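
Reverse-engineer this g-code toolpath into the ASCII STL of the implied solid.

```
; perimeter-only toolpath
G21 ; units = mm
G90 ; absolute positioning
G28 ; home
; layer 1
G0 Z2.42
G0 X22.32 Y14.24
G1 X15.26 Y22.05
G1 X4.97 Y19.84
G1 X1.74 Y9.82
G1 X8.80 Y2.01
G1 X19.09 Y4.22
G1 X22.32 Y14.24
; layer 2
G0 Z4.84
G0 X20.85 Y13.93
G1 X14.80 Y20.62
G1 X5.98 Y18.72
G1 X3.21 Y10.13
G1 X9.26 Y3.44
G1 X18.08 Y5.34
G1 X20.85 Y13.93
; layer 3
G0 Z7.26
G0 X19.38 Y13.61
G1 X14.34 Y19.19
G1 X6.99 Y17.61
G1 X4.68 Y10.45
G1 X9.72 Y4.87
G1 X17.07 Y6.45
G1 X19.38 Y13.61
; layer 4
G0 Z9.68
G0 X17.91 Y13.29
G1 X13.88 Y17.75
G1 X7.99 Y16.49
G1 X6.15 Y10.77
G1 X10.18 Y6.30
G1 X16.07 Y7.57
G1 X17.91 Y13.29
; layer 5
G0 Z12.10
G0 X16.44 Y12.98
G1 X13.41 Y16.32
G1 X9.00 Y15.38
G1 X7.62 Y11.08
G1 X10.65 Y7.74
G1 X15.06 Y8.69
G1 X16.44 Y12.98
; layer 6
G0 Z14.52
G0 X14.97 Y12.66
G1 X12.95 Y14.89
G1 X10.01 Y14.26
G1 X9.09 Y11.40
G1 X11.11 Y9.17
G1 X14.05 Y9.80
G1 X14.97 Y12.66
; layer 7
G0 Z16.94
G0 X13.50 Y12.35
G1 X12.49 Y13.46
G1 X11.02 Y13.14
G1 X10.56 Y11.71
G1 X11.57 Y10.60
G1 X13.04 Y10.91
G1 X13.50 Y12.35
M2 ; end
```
solid part
  facet normal 0.0000 0.0000 -1.0000
    outer loop
      vertex 3.96 20.95 0.00
      vertex 15.72 23.48 0.00
      vertex 23.79 14.56 0.00
    endloop
  endfacet
  facet normal 0.0000 0.0000 -1.0000
    outer loop
      vertex 0.27 9.50 0.00
      vertex 3.96 20.95 0.00
      vertex 23.79 14.56 0.00
    endloop
  endfacet
  facet normal 0.0000 0.0000 -1.0000
    outer loop
      vertex 8.34 0.58 0.00
      vertex 0.27 9.50 0.00
      vertex 23.79 14.56 0.00
    endloop
  endfacet
  facet normal 0.0000 0.0000 -1.0000
    outer loop
      vertex 20.10 3.11 0.00
      vertex 8.34 0.58 0.00
      vertex 23.79 14.56 0.00
    endloop
  endfacet
  facet normal 0.6530 0.5908 0.4739
    outer loop
      vertex 23.79 14.56 0.00
      vertex 15.72 23.48 0.00
      vertex 12.03 12.03 19.36
    endloop
  endfacet
  facet normal -0.1852 0.8609 0.4739
    outer loop
      vertex 15.72 23.48 0.00
      vertex 3.96 20.95 0.00
      vertex 12.03 12.03 19.36
    endloop
  endfacet
  facet normal -0.8382 0.2701 0.4738
    outer loop
      vertex 3.96 20.95 0.00
      vertex 0.27 9.50 0.00
      vertex 12.03 12.03 19.36
    endloop
  endfacet
  facet normal -0.6530 -0.5908 0.4739
    outer loop
      vertex 0.27 9.50 0.00
      vertex 8.34 0.58 0.00
      vertex 12.03 12.03 19.36
    endloop
  endfacet
  facet normal 0.1852 -0.8609 0.4739
    outer loop
      vertex 8.34 0.58 0.00
      vertex 20.10 3.11 0.00
      vertex 12.03 12.03 19.36
    endloop
  endfacet
  facet normal 0.8382 -0.2701 0.4738
    outer loop
      vertex 20.10 3.11 0.00
      vertex 23.79 14.56 0.00
      vertex 12.03 12.03 19.36
    endloop
  endfacet
endsolid part

The G0 Z moves step by Δz≈2.42 mm. The G1 loops shrink linearly with z, so the solid tapers from its base footprint up to z≈19.4. Closing with a flat bottom cap and the tapered top and triangulating gives 10 facets — a regular 6-sided pyramid, base circumscribed radius ≈ 12 mm, apex at z ≈ 19.4 mm.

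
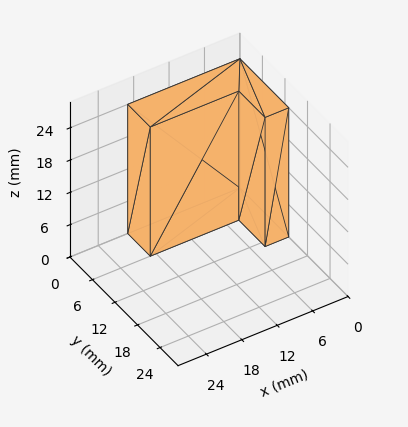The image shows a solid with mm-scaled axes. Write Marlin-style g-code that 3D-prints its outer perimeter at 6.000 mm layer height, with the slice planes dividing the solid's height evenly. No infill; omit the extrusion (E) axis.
Reading the render: the shape is an L-shaped prism: outer 19 × 13 mm, arm thicknesses ≈ 6 mm (horizontal) and 4 mm (vertical), extruded 24 mm in z (dimensions read to the nearest mm from the axis ticks). For the g-code, the solid's height is divided into equal slices at the stated Δz and each level perimeter traced with G1 moves after a G0 lift.

; perimeter-only toolpath
G21 ; units = mm
G90 ; absolute positioning
G28 ; home
; layer 1
G0 Z6.000
G0 X0.000 Y0.000
G1 X19.000 Y0.000
G1 X19.000 Y6.000
G1 X4.000 Y6.000
G1 X4.000 Y13.000
G1 X0.000 Y13.000
G1 X0.000 Y0.000
; layer 2
G0 Z12.000
G0 X0.000 Y0.000
G1 X19.000 Y0.000
G1 X19.000 Y6.000
G1 X4.000 Y6.000
G1 X4.000 Y13.000
G1 X0.000 Y13.000
G1 X0.000 Y0.000
; layer 3
G0 Z18.000
G0 X0.000 Y0.000
G1 X19.000 Y0.000
G1 X19.000 Y6.000
G1 X4.000 Y6.000
G1 X4.000 Y13.000
G1 X0.000 Y13.000
G1 X0.000 Y0.000
; layer 4
G0 Z24.000
G0 X0.000 Y0.000
G1 X19.000 Y0.000
G1 X19.000 Y6.000
G1 X4.000 Y6.000
G1 X4.000 Y13.000
G1 X0.000 Y13.000
G1 X0.000 Y0.000
M2 ; end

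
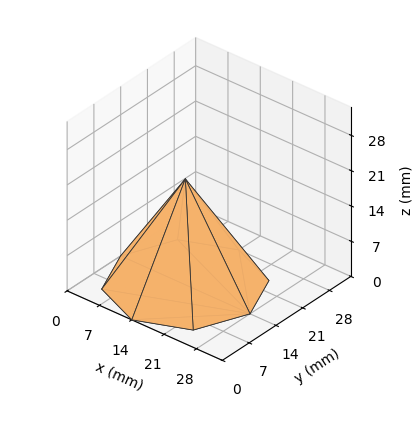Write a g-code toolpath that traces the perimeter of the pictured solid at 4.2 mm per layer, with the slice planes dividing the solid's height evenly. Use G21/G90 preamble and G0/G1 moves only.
Reading the render: the shape is a regular 8-sided pyramid, base circumscribed radius ≈ 14 mm, apex at z ≈ 21 mm (dimensions read to the nearest mm from the axis ticks). For the g-code, the solid's height is divided into equal slices at the stated Δz and each level perimeter traced with G1 moves after a G0 lift.

; perimeter-only toolpath
G21 ; units = mm
G90 ; absolute positioning
G28 ; home
; layer 1
G0 Z4.2
G0 X25.2 Y14.0
G1 X21.9 Y21.9
G1 X14.0 Y25.2
G1 X6.1 Y21.9
G1 X2.8 Y14.0
G1 X6.1 Y6.1
G1 X14.0 Y2.8
G1 X21.9 Y6.1
G1 X25.2 Y14.0
; layer 2
G0 Z8.4
G0 X22.4 Y14.0
G1 X19.9 Y19.9
G1 X14.0 Y22.4
G1 X8.1 Y19.9
G1 X5.6 Y14.0
G1 X8.1 Y8.1
G1 X14.0 Y5.6
G1 X19.9 Y8.1
G1 X22.4 Y14.0
; layer 3
G0 Z12.6
G0 X19.6 Y14.0
G1 X18.0 Y18.0
G1 X14.0 Y19.6
G1 X10.0 Y18.0
G1 X8.4 Y14.0
G1 X10.0 Y10.0
G1 X14.0 Y8.4
G1 X18.0 Y10.0
G1 X19.6 Y14.0
; layer 4
G0 Z16.8
G0 X16.8 Y14.0
G1 X16.0 Y16.0
G1 X14.0 Y16.8
G1 X12.0 Y16.0
G1 X11.2 Y14.0
G1 X12.0 Y12.0
G1 X14.0 Y11.2
G1 X16.0 Y12.0
G1 X16.8 Y14.0
M2 ; end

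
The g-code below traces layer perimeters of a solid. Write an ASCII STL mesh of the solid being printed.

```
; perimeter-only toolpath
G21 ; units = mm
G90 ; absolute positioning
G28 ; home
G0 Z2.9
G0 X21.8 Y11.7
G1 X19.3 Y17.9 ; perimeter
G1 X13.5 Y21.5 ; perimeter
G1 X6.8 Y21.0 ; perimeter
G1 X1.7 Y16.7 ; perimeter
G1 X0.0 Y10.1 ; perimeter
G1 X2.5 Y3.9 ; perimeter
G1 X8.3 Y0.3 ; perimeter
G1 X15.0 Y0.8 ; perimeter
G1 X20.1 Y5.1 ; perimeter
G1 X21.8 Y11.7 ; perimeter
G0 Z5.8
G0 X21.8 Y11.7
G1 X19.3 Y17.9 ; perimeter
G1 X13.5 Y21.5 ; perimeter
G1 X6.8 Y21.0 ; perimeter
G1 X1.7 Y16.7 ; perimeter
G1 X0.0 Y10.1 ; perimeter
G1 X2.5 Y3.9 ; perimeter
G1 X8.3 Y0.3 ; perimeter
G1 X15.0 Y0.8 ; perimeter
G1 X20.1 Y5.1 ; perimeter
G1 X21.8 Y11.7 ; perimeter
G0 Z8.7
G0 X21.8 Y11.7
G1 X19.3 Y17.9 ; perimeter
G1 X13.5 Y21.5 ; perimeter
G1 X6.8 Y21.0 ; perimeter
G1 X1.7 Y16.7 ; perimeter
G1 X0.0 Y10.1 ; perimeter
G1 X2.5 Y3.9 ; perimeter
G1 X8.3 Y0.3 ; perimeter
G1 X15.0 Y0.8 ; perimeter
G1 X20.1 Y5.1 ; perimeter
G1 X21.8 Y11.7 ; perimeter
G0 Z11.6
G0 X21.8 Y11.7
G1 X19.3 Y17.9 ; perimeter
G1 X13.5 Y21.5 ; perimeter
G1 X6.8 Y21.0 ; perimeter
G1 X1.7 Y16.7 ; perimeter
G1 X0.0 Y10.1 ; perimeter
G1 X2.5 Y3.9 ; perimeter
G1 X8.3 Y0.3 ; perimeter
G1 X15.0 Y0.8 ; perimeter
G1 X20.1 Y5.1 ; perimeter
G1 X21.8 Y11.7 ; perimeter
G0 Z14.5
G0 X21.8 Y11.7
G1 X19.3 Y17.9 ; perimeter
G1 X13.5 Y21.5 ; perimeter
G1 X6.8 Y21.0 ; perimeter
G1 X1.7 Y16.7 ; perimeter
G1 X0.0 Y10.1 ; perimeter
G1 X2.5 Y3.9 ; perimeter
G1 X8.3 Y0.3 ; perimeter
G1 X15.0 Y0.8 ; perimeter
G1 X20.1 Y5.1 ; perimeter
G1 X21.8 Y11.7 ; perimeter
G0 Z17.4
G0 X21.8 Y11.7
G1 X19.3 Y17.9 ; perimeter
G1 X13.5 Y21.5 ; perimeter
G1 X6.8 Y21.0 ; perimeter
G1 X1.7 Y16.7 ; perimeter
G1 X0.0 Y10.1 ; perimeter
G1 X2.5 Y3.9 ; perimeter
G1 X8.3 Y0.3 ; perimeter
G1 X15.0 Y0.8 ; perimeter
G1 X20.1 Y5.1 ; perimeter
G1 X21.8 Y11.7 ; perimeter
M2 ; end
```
solid part
  facet normal 0.0000 0.0000 -1.0000
    outer loop
      vertex 13.5 21.5 0.0
      vertex 19.3 17.9 0.0
      vertex 21.8 11.7 0.0
    endloop
  endfacet
  facet normal 0.0000 0.0000 -1.0000
    outer loop
      vertex 6.8 21.0 0.0
      vertex 13.5 21.5 0.0
      vertex 21.8 11.7 0.0
    endloop
  endfacet
  facet normal 0.0000 0.0000 -1.0000
    outer loop
      vertex 1.7 16.7 0.0
      vertex 6.8 21.0 0.0
      vertex 21.8 11.7 0.0
    endloop
  endfacet
  facet normal 0.0000 0.0000 -1.0000
    outer loop
      vertex 0.0 10.1 0.0
      vertex 1.7 16.7 0.0
      vertex 21.8 11.7 0.0
    endloop
  endfacet
  facet normal 0.0000 0.0000 -1.0000
    outer loop
      vertex 2.5 3.9 0.0
      vertex 0.0 10.1 0.0
      vertex 21.8 11.7 0.0
    endloop
  endfacet
  facet normal 0.0000 0.0000 -1.0000
    outer loop
      vertex 8.3 0.3 0.0
      vertex 2.5 3.9 0.0
      vertex 21.8 11.7 0.0
    endloop
  endfacet
  facet normal 0.0000 0.0000 -1.0000
    outer loop
      vertex 15.0 0.8 0.0
      vertex 8.3 0.3 0.0
      vertex 21.8 11.7 0.0
    endloop
  endfacet
  facet normal 0.0000 0.0000 -1.0000
    outer loop
      vertex 20.1 5.1 0.0
      vertex 15.0 0.8 0.0
      vertex 21.8 11.7 0.0
    endloop
  endfacet
  facet normal 0.0000 0.0000 1.0000
    outer loop
      vertex 21.8 11.7 17.4
      vertex 19.3 17.9 17.4
      vertex 13.5 21.5 17.4
    endloop
  endfacet
  facet normal 0.0000 0.0000 1.0000
    outer loop
      vertex 21.8 11.7 17.4
      vertex 13.5 21.5 17.4
      vertex 6.8 21.0 17.4
    endloop
  endfacet
  facet normal 0.0000 0.0000 1.0000
    outer loop
      vertex 21.8 11.7 17.4
      vertex 6.8 21.0 17.4
      vertex 1.7 16.7 17.4
    endloop
  endfacet
  facet normal 0.0000 0.0000 1.0000
    outer loop
      vertex 21.8 11.7 17.4
      vertex 1.7 16.7 17.4
      vertex 0.0 10.1 17.4
    endloop
  endfacet
  facet normal 0.0000 0.0000 1.0000
    outer loop
      vertex 21.8 11.7 17.4
      vertex 0.0 10.1 17.4
      vertex 2.5 3.9 17.4
    endloop
  endfacet
  facet normal 0.0000 0.0000 1.0000
    outer loop
      vertex 21.8 11.7 17.4
      vertex 2.5 3.9 17.4
      vertex 8.3 0.3 17.4
    endloop
  endfacet
  facet normal 0.0000 0.0000 1.0000
    outer loop
      vertex 21.8 11.7 17.4
      vertex 8.3 0.3 17.4
      vertex 15.0 0.8 17.4
    endloop
  endfacet
  facet normal 0.0000 0.0000 1.0000
    outer loop
      vertex 21.8 11.7 17.4
      vertex 15.0 0.8 17.4
      vertex 20.1 5.1 17.4
    endloop
  endfacet
  facet normal 0.9274 0.3740 0.0000
    outer loop
      vertex 21.8 11.7 0.0
      vertex 19.3 17.9 0.0
      vertex 19.3 17.9 17.4
    endloop
  endfacet
  facet normal 0.9274 0.3740 0.0000
    outer loop
      vertex 21.8 11.7 0.0
      vertex 19.3 17.9 17.4
      vertex 21.8 11.7 17.4
    endloop
  endfacet
  facet normal 0.5274 0.8496 0.0000
    outer loop
      vertex 19.3 17.9 0.0
      vertex 13.5 21.5 0.0
      vertex 13.5 21.5 17.4
    endloop
  endfacet
  facet normal 0.5274 0.8496 0.0000
    outer loop
      vertex 19.3 17.9 0.0
      vertex 13.5 21.5 17.4
      vertex 19.3 17.9 17.4
    endloop
  endfacet
  facet normal -0.0744 0.9972 0.0000
    outer loop
      vertex 13.5 21.5 0.0
      vertex 6.8 21.0 0.0
      vertex 6.8 21.0 17.4
    endloop
  endfacet
  facet normal -0.0744 0.9972 0.0000
    outer loop
      vertex 13.5 21.5 0.0
      vertex 6.8 21.0 17.4
      vertex 13.5 21.5 17.4
    endloop
  endfacet
  facet normal -0.6446 0.7645 0.0000
    outer loop
      vertex 6.8 21.0 0.0
      vertex 1.7 16.7 0.0
      vertex 1.7 16.7 17.4
    endloop
  endfacet
  facet normal -0.6446 0.7645 0.0000
    outer loop
      vertex 6.8 21.0 0.0
      vertex 1.7 16.7 17.4
      vertex 6.8 21.0 17.4
    endloop
  endfacet
  facet normal -0.9684 0.2494 0.0000
    outer loop
      vertex 1.7 16.7 0.0
      vertex 0.0 10.1 0.0
      vertex 0.0 10.1 17.4
    endloop
  endfacet
  facet normal -0.9684 0.2494 0.0000
    outer loop
      vertex 1.7 16.7 0.0
      vertex 0.0 10.1 17.4
      vertex 1.7 16.7 17.4
    endloop
  endfacet
  facet normal -0.9274 -0.3740 0.0000
    outer loop
      vertex 0.0 10.1 0.0
      vertex 2.5 3.9 0.0
      vertex 2.5 3.9 17.4
    endloop
  endfacet
  facet normal -0.9274 -0.3740 0.0000
    outer loop
      vertex 0.0 10.1 0.0
      vertex 2.5 3.9 17.4
      vertex 0.0 10.1 17.4
    endloop
  endfacet
  facet normal -0.5274 -0.8496 0.0000
    outer loop
      vertex 2.5 3.9 0.0
      vertex 8.3 0.3 0.0
      vertex 8.3 0.3 17.4
    endloop
  endfacet
  facet normal -0.5274 -0.8496 0.0000
    outer loop
      vertex 2.5 3.9 0.0
      vertex 8.3 0.3 17.4
      vertex 2.5 3.9 17.4
    endloop
  endfacet
  facet normal 0.0744 -0.9972 0.0000
    outer loop
      vertex 8.3 0.3 0.0
      vertex 15.0 0.8 0.0
      vertex 15.0 0.8 17.4
    endloop
  endfacet
  facet normal 0.0744 -0.9972 0.0000
    outer loop
      vertex 8.3 0.3 0.0
      vertex 15.0 0.8 17.4
      vertex 8.3 0.3 17.4
    endloop
  endfacet
  facet normal 0.6446 -0.7645 0.0000
    outer loop
      vertex 15.0 0.8 0.0
      vertex 20.1 5.1 0.0
      vertex 20.1 5.1 17.4
    endloop
  endfacet
  facet normal 0.6446 -0.7645 0.0000
    outer loop
      vertex 15.0 0.8 0.0
      vertex 20.1 5.1 17.4
      vertex 15.0 0.8 17.4
    endloop
  endfacet
  facet normal 0.9684 -0.2494 0.0000
    outer loop
      vertex 20.1 5.1 0.0
      vertex 21.8 11.7 0.0
      vertex 21.8 11.7 17.4
    endloop
  endfacet
  facet normal 0.9684 -0.2494 0.0000
    outer loop
      vertex 20.1 5.1 0.0
      vertex 21.8 11.7 17.4
      vertex 20.1 5.1 17.4
    endloop
  endfacet
endsolid part

The G0 Z moves step by Δz≈2.9 mm. Every layer's G1 loop is the same polygon, so the solid is a straight extrusion of it from z=0 to z≈17.4. Closing with flat bottom and top caps and triangulating gives 36 facets — a regular 10-sided prism (a cylinder approximated with 10 flat sides), circumscribed radius ≈ 10.9 mm, height ≈ 17.4 mm.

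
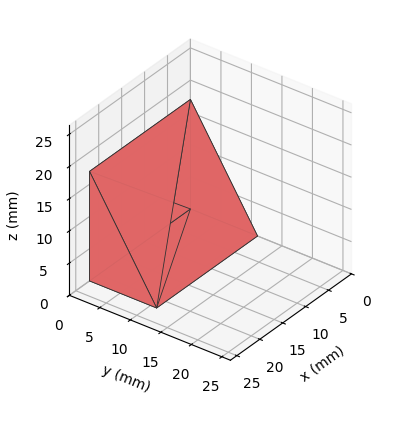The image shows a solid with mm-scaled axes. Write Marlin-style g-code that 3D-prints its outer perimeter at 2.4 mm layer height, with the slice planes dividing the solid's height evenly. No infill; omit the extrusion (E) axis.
Reading the render: the shape is a wedge (ramp): 22 × 11 mm base, rising to 17 mm along the y=0 edge and sloping linearly to z=0 at y=11 (dimensions read to the nearest mm from the axis ticks). For the g-code, the solid's height is divided into equal slices at the stated Δz and each level perimeter traced with G1 moves after a G0 lift.

; perimeter-only toolpath
G21 ; units = mm
G90 ; absolute positioning
G28 ; home
; layer 1
G0 Z2.4
G0 X0.0 Y0.0
G1 X22.0 Y0.0
G1 X22.0 Y9.4
G1 X0.0 Y9.4
G1 X0.0 Y0.0
; layer 2
G0 Z4.9
G0 X0.0 Y0.0
G1 X22.0 Y0.0
G1 X22.0 Y7.9
G1 X0.0 Y7.9
G1 X0.0 Y0.0
; layer 3
G0 Z7.3
G0 X0.0 Y0.0
G1 X22.0 Y0.0
G1 X22.0 Y6.3
G1 X0.0 Y6.3
G1 X0.0 Y0.0
; layer 4
G0 Z9.7
G0 X0.0 Y0.0
G1 X22.0 Y0.0
G1 X22.0 Y4.7
G1 X0.0 Y4.7
G1 X0.0 Y0.0
; layer 5
G0 Z12.1
G0 X0.0 Y0.0
G1 X22.0 Y0.0
G1 X22.0 Y3.1
G1 X0.0 Y3.1
G1 X0.0 Y0.0
; layer 6
G0 Z14.6
G0 X0.0 Y0.0
G1 X22.0 Y0.0
G1 X22.0 Y1.6
G1 X0.0 Y1.6
G1 X0.0 Y0.0
M2 ; end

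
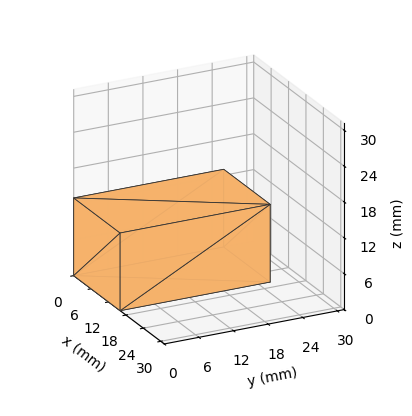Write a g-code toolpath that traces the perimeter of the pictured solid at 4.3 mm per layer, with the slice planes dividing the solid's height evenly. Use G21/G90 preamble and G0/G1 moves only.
Reading the render: the shape is a rectangular box, roughly 16 × 26 mm footprint and 13 mm tall (dimensions read to the nearest mm from the axis ticks). For the g-code, the solid's height is divided into equal slices at the stated Δz and each level perimeter traced with G1 moves after a G0 lift.

; perimeter-only toolpath
G21 ; units = mm
G90 ; absolute positioning
G28 ; home
; layer 1
G0 Z4.3
G0 X0.0 Y0.0
G1 X16.0 Y0.0
G1 X16.0 Y26.0
G1 X0.0 Y26.0
G1 X0.0 Y0.0
; layer 2
G0 Z8.7
G0 X0.0 Y0.0
G1 X16.0 Y0.0
G1 X16.0 Y26.0
G1 X0.0 Y26.0
G1 X0.0 Y0.0
; layer 3
G0 Z13.0
G0 X0.0 Y0.0
G1 X16.0 Y0.0
G1 X16.0 Y26.0
G1 X0.0 Y26.0
G1 X0.0 Y0.0
M2 ; end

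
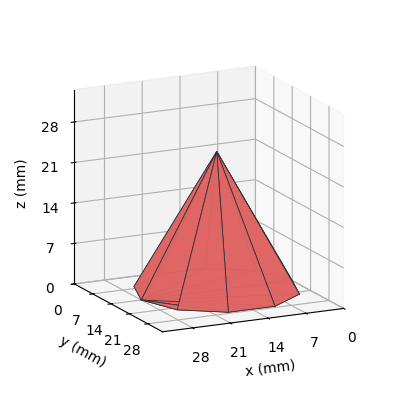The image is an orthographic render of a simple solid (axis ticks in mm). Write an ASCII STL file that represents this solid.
Reading the render: the shape is a regular 10-sided pyramid, base circumscribed radius ≈ 14 mm, apex at z ≈ 24 mm (dimensions read to the nearest mm from the axis ticks). For the STL, each face is triangulated and given an outward normal.

solid part
  facet normal 0.0000 0.0000 -1.0000
    outer loop
      vertex 18.33 27.31 0.00
      vertex 25.33 22.23 0.00
      vertex 28.00 14.00 0.00
    endloop
  endfacet
  facet normal 0.0000 0.0000 -1.0000
    outer loop
      vertex 9.67 27.31 0.00
      vertex 18.33 27.31 0.00
      vertex 28.00 14.00 0.00
    endloop
  endfacet
  facet normal 0.0000 0.0000 -1.0000
    outer loop
      vertex 2.67 22.23 0.00
      vertex 9.67 27.31 0.00
      vertex 28.00 14.00 0.00
    endloop
  endfacet
  facet normal 0.0000 0.0000 -1.0000
    outer loop
      vertex 0.00 14.00 0.00
      vertex 2.67 22.23 0.00
      vertex 28.00 14.00 0.00
    endloop
  endfacet
  facet normal 0.0000 0.0000 -1.0000
    outer loop
      vertex 2.67 5.77 0.00
      vertex 0.00 14.00 0.00
      vertex 28.00 14.00 0.00
    endloop
  endfacet
  facet normal 0.0000 0.0000 -1.0000
    outer loop
      vertex 9.67 0.69 0.00
      vertex 2.67 5.77 0.00
      vertex 28.00 14.00 0.00
    endloop
  endfacet
  facet normal 0.0000 0.0000 -1.0000
    outer loop
      vertex 18.33 0.69 0.00
      vertex 9.67 0.69 0.00
      vertex 28.00 14.00 0.00
    endloop
  endfacet
  facet normal 0.0000 0.0000 -1.0000
    outer loop
      vertex 25.33 5.77 0.00
      vertex 18.33 0.69 0.00
      vertex 28.00 14.00 0.00
    endloop
  endfacet
  facet normal 0.8317 0.2698 0.4852
    outer loop
      vertex 28.00 14.00 0.00
      vertex 25.33 22.23 0.00
      vertex 14.00 14.00 24.00
    endloop
  endfacet
  facet normal 0.5136 0.7077 0.4851
    outer loop
      vertex 25.33 22.23 0.00
      vertex 18.33 27.31 0.00
      vertex 14.00 14.00 24.00
    endloop
  endfacet
  facet normal 0.0000 0.8745 0.4850
    outer loop
      vertex 18.33 27.31 0.00
      vertex 9.67 27.31 0.00
      vertex 14.00 14.00 24.00
    endloop
  endfacet
  facet normal -0.5136 0.7077 0.4851
    outer loop
      vertex 9.67 27.31 0.00
      vertex 2.67 22.23 0.00
      vertex 14.00 14.00 24.00
    endloop
  endfacet
  facet normal -0.8317 0.2698 0.4852
    outer loop
      vertex 2.67 22.23 0.00
      vertex 0.00 14.00 0.00
      vertex 14.00 14.00 24.00
    endloop
  endfacet
  facet normal -0.8317 -0.2698 0.4852
    outer loop
      vertex 0.00 14.00 0.00
      vertex 2.67 5.77 0.00
      vertex 14.00 14.00 24.00
    endloop
  endfacet
  facet normal -0.5136 -0.7077 0.4851
    outer loop
      vertex 2.67 5.77 0.00
      vertex 9.67 0.69 0.00
      vertex 14.00 14.00 24.00
    endloop
  endfacet
  facet normal 0.0000 -0.8745 0.4850
    outer loop
      vertex 9.67 0.69 0.00
      vertex 18.33 0.69 0.00
      vertex 14.00 14.00 24.00
    endloop
  endfacet
  facet normal 0.5136 -0.7077 0.4851
    outer loop
      vertex 18.33 0.69 0.00
      vertex 25.33 5.77 0.00
      vertex 14.00 14.00 24.00
    endloop
  endfacet
  facet normal 0.8317 -0.2698 0.4852
    outer loop
      vertex 25.33 5.77 0.00
      vertex 28.00 14.00 0.00
      vertex 14.00 14.00 24.00
    endloop
  endfacet
endsolid part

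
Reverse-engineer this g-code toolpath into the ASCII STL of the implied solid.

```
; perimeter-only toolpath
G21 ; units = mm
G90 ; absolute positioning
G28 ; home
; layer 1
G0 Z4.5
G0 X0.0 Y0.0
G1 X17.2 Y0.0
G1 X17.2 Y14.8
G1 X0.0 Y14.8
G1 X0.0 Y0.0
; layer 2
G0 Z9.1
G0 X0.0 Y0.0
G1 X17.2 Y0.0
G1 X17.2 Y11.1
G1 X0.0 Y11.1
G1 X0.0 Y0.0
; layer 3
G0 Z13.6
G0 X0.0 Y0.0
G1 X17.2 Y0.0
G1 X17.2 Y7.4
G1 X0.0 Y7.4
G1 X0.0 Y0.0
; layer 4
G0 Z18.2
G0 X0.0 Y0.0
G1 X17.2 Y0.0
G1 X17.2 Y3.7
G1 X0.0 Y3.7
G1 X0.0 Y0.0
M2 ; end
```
solid part
  facet normal 0.0000 0.0000 -1.0000
    outer loop
      vertex 17.2 18.5 0.0
      vertex 17.2 0.0 0.0
      vertex 0.0 0.0 0.0
    endloop
  endfacet
  facet normal 0.0000 0.0000 -1.0000
    outer loop
      vertex 0.0 18.5 0.0
      vertex 17.2 18.5 0.0
      vertex 0.0 0.0 0.0
    endloop
  endfacet
  facet normal 0.0000 -1.0000 0.0000
    outer loop
      vertex 0.0 0.0 0.0
      vertex 17.2 0.0 0.0
      vertex 17.2 0.0 22.7
    endloop
  endfacet
  facet normal 0.0000 -1.0000 0.0000
    outer loop
      vertex 0.0 0.0 0.0
      vertex 17.2 0.0 22.7
      vertex 0.0 0.0 22.7
    endloop
  endfacet
  facet normal 0.0000 0.7752 0.6317
    outer loop
      vertex 0.0 0.0 22.7
      vertex 17.2 0.0 22.7
      vertex 17.2 18.5 0.0
    endloop
  endfacet
  facet normal 0.0000 0.7752 0.6317
    outer loop
      vertex 0.0 0.0 22.7
      vertex 17.2 18.5 0.0
      vertex 0.0 18.5 0.0
    endloop
  endfacet
  facet normal -1.0000 0.0000 0.0000
    outer loop
      vertex 0.0 0.0 22.7
      vertex 0.0 18.5 0.0
      vertex 0.0 0.0 0.0
    endloop
  endfacet
  facet normal 1.0000 0.0000 0.0000
    outer loop
      vertex 17.2 0.0 0.0
      vertex 17.2 18.5 0.0
      vertex 17.2 0.0 22.7
    endloop
  endfacet
endsolid part

The G0 Z moves step by Δz≈4.5 mm. The G1 loops shrink linearly with z, so the solid tapers from its base footprint up to z≈22.7. Closing with a flat bottom cap and the tapered top and triangulating gives 8 facets — a wedge (ramp): 17.2 × 18.5 mm base, rising to 22.7 mm along the y=0 edge and sloping linearly to z=0 at y=18.5.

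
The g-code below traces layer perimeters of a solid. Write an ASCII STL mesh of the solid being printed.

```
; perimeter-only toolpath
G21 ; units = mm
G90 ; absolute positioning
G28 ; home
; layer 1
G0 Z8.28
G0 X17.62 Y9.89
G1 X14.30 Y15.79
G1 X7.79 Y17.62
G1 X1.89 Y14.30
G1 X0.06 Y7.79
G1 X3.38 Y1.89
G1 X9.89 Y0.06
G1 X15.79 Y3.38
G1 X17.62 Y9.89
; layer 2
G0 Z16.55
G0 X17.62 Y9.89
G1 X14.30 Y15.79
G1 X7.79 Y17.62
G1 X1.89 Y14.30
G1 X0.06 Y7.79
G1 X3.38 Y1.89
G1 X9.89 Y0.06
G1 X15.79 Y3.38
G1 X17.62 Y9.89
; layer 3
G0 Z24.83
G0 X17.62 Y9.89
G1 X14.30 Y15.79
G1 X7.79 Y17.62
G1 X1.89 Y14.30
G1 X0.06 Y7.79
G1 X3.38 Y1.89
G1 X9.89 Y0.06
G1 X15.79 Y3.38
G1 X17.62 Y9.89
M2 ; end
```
solid part
  facet normal 0.0000 0.0000 -1.0000
    outer loop
      vertex 7.79 17.62 0.00
      vertex 14.30 15.79 0.00
      vertex 17.62 9.89 0.00
    endloop
  endfacet
  facet normal 0.0000 0.0000 -1.0000
    outer loop
      vertex 1.89 14.30 0.00
      vertex 7.79 17.62 0.00
      vertex 17.62 9.89 0.00
    endloop
  endfacet
  facet normal 0.0000 0.0000 -1.0000
    outer loop
      vertex 0.06 7.79 0.00
      vertex 1.89 14.30 0.00
      vertex 17.62 9.89 0.00
    endloop
  endfacet
  facet normal 0.0000 0.0000 -1.0000
    outer loop
      vertex 3.38 1.89 0.00
      vertex 0.06 7.79 0.00
      vertex 17.62 9.89 0.00
    endloop
  endfacet
  facet normal 0.0000 0.0000 -1.0000
    outer loop
      vertex 9.89 0.06 0.00
      vertex 3.38 1.89 0.00
      vertex 17.62 9.89 0.00
    endloop
  endfacet
  facet normal 0.0000 0.0000 -1.0000
    outer loop
      vertex 15.79 3.38 0.00
      vertex 9.89 0.06 0.00
      vertex 17.62 9.89 0.00
    endloop
  endfacet
  facet normal 0.0000 0.0000 1.0000
    outer loop
      vertex 17.62 9.89 24.83
      vertex 14.30 15.79 24.83
      vertex 7.79 17.62 24.83
    endloop
  endfacet
  facet normal 0.0000 0.0000 1.0000
    outer loop
      vertex 17.62 9.89 24.83
      vertex 7.79 17.62 24.83
      vertex 1.89 14.30 24.83
    endloop
  endfacet
  facet normal 0.0000 0.0000 1.0000
    outer loop
      vertex 17.62 9.89 24.83
      vertex 1.89 14.30 24.83
      vertex 0.06 7.79 24.83
    endloop
  endfacet
  facet normal 0.0000 0.0000 1.0000
    outer loop
      vertex 17.62 9.89 24.83
      vertex 0.06 7.79 24.83
      vertex 3.38 1.89 24.83
    endloop
  endfacet
  facet normal 0.0000 0.0000 1.0000
    outer loop
      vertex 17.62 9.89 24.83
      vertex 3.38 1.89 24.83
      vertex 9.89 0.06 24.83
    endloop
  endfacet
  facet normal 0.0000 0.0000 1.0000
    outer loop
      vertex 17.62 9.89 24.83
      vertex 9.89 0.06 24.83
      vertex 15.79 3.38 24.83
    endloop
  endfacet
  facet normal 0.8715 0.4904 0.0000
    outer loop
      vertex 17.62 9.89 0.00
      vertex 14.30 15.79 0.00
      vertex 14.30 15.79 24.83
    endloop
  endfacet
  facet normal 0.8715 0.4904 0.0000
    outer loop
      vertex 17.62 9.89 0.00
      vertex 14.30 15.79 24.83
      vertex 17.62 9.89 24.83
    endloop
  endfacet
  facet normal 0.2706 0.9627 0.0000
    outer loop
      vertex 14.30 15.79 0.00
      vertex 7.79 17.62 0.00
      vertex 7.79 17.62 24.83
    endloop
  endfacet
  facet normal 0.2706 0.9627 0.0000
    outer loop
      vertex 14.30 15.79 0.00
      vertex 7.79 17.62 24.83
      vertex 14.30 15.79 24.83
    endloop
  endfacet
  facet normal -0.4904 0.8715 0.0000
    outer loop
      vertex 7.79 17.62 0.00
      vertex 1.89 14.30 0.00
      vertex 1.89 14.30 24.83
    endloop
  endfacet
  facet normal -0.4904 0.8715 0.0000
    outer loop
      vertex 7.79 17.62 0.00
      vertex 1.89 14.30 24.83
      vertex 7.79 17.62 24.83
    endloop
  endfacet
  facet normal -0.9627 0.2706 0.0000
    outer loop
      vertex 1.89 14.30 0.00
      vertex 0.06 7.79 0.00
      vertex 0.06 7.79 24.83
    endloop
  endfacet
  facet normal -0.9627 0.2706 0.0000
    outer loop
      vertex 1.89 14.30 0.00
      vertex 0.06 7.79 24.83
      vertex 1.89 14.30 24.83
    endloop
  endfacet
  facet normal -0.8715 -0.4904 0.0000
    outer loop
      vertex 0.06 7.79 0.00
      vertex 3.38 1.89 0.00
      vertex 3.38 1.89 24.83
    endloop
  endfacet
  facet normal -0.8715 -0.4904 0.0000
    outer loop
      vertex 0.06 7.79 0.00
      vertex 3.38 1.89 24.83
      vertex 0.06 7.79 24.83
    endloop
  endfacet
  facet normal -0.2706 -0.9627 0.0000
    outer loop
      vertex 3.38 1.89 0.00
      vertex 9.89 0.06 0.00
      vertex 9.89 0.06 24.83
    endloop
  endfacet
  facet normal -0.2706 -0.9627 0.0000
    outer loop
      vertex 3.38 1.89 0.00
      vertex 9.89 0.06 24.83
      vertex 3.38 1.89 24.83
    endloop
  endfacet
  facet normal 0.4904 -0.8715 0.0000
    outer loop
      vertex 9.89 0.06 0.00
      vertex 15.79 3.38 0.00
      vertex 15.79 3.38 24.83
    endloop
  endfacet
  facet normal 0.4904 -0.8715 0.0000
    outer loop
      vertex 9.89 0.06 0.00
      vertex 15.79 3.38 24.83
      vertex 9.89 0.06 24.83
    endloop
  endfacet
  facet normal 0.9627 -0.2706 0.0000
    outer loop
      vertex 15.79 3.38 0.00
      vertex 17.62 9.89 0.00
      vertex 17.62 9.89 24.83
    endloop
  endfacet
  facet normal 0.9627 -0.2706 0.0000
    outer loop
      vertex 15.79 3.38 0.00
      vertex 17.62 9.89 24.83
      vertex 15.79 3.38 24.83
    endloop
  endfacet
endsolid part

The G0 Z moves step by Δz≈8.28 mm. Every layer's G1 loop is the same polygon, so the solid is a straight extrusion of it from z=0 to z≈24.8. Closing with flat bottom and top caps and triangulating gives 28 facets — a regular 8-sided prism (a cylinder approximated with 8 flat sides), circumscribed radius ≈ 8.84 mm, height ≈ 24.8 mm.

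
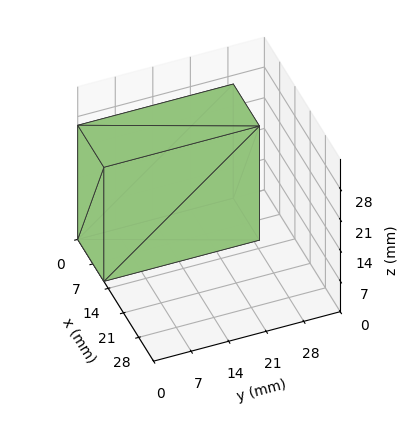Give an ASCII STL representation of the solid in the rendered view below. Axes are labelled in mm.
Reading the render: the shape is a rectangular box, roughly 12 × 29 mm footprint and 26 mm tall (dimensions read to the nearest mm from the axis ticks). For the STL, each face is triangulated and given an outward normal.

solid part
  facet normal 0.0000 0.0000 -1.0000
    outer loop
      vertex 12.000 29.000 0.000
      vertex 12.000 0.000 0.000
      vertex 0.000 0.000 0.000
    endloop
  endfacet
  facet normal 0.0000 0.0000 -1.0000
    outer loop
      vertex 0.000 29.000 0.000
      vertex 12.000 29.000 0.000
      vertex 0.000 0.000 0.000
    endloop
  endfacet
  facet normal 0.0000 0.0000 1.0000
    outer loop
      vertex 0.000 0.000 26.000
      vertex 12.000 0.000 26.000
      vertex 12.000 29.000 26.000
    endloop
  endfacet
  facet normal 0.0000 0.0000 1.0000
    outer loop
      vertex 0.000 0.000 26.000
      vertex 12.000 29.000 26.000
      vertex 0.000 29.000 26.000
    endloop
  endfacet
  facet normal 0.0000 -1.0000 0.0000
    outer loop
      vertex 0.000 0.000 0.000
      vertex 12.000 0.000 0.000
      vertex 12.000 0.000 26.000
    endloop
  endfacet
  facet normal 0.0000 -1.0000 0.0000
    outer loop
      vertex 0.000 0.000 0.000
      vertex 12.000 0.000 26.000
      vertex 0.000 0.000 26.000
    endloop
  endfacet
  facet normal 0.0000 1.0000 0.0000
    outer loop
      vertex 12.000 29.000 26.000
      vertex 12.000 29.000 0.000
      vertex 0.000 29.000 0.000
    endloop
  endfacet
  facet normal 0.0000 1.0000 0.0000
    outer loop
      vertex 0.000 29.000 26.000
      vertex 12.000 29.000 26.000
      vertex 0.000 29.000 0.000
    endloop
  endfacet
  facet normal -1.0000 0.0000 0.0000
    outer loop
      vertex 0.000 29.000 26.000
      vertex 0.000 29.000 0.000
      vertex 0.000 0.000 0.000
    endloop
  endfacet
  facet normal -1.0000 0.0000 0.0000
    outer loop
      vertex 0.000 0.000 26.000
      vertex 0.000 29.000 26.000
      vertex 0.000 0.000 0.000
    endloop
  endfacet
  facet normal 1.0000 0.0000 0.0000
    outer loop
      vertex 12.000 0.000 0.000
      vertex 12.000 29.000 0.000
      vertex 12.000 29.000 26.000
    endloop
  endfacet
  facet normal 1.0000 0.0000 0.0000
    outer loop
      vertex 12.000 0.000 0.000
      vertex 12.000 29.000 26.000
      vertex 12.000 0.000 26.000
    endloop
  endfacet
endsolid part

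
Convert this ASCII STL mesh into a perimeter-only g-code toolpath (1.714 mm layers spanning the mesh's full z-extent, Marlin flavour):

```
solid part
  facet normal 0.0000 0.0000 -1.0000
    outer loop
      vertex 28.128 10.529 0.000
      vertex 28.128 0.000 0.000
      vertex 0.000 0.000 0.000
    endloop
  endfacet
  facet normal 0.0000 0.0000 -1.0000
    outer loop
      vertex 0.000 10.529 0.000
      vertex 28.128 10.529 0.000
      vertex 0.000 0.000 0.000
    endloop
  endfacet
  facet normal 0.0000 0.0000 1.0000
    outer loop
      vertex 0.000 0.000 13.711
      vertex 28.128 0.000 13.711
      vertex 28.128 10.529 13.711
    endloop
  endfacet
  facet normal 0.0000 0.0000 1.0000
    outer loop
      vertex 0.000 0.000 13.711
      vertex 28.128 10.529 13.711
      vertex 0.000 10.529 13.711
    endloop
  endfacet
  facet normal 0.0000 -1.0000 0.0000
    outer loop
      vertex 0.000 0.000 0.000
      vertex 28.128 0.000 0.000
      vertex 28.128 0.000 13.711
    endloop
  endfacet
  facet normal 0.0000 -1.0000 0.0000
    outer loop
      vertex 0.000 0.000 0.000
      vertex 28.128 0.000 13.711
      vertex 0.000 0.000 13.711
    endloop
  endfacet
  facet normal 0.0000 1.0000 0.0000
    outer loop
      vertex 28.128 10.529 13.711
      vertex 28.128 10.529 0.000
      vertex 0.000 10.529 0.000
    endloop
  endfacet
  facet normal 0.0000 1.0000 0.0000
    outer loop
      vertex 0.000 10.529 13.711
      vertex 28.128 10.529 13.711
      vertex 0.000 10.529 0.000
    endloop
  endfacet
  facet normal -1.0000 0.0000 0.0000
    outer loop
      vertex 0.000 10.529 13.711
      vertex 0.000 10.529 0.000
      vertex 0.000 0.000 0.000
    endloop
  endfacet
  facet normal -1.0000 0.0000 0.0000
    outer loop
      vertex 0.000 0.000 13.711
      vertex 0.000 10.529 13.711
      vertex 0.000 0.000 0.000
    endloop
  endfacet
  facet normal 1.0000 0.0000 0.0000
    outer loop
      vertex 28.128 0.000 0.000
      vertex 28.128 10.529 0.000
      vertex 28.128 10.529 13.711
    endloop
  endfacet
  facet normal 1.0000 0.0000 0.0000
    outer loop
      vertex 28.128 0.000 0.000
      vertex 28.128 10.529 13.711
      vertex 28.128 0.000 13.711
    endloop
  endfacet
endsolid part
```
; perimeter-only toolpath
G21 ; units = mm
G90 ; absolute positioning
G28 ; home
; layer 1
G0 Z1.714
G0 X0.000 Y0.000
G1 X28.128 Y0.000
G1 X28.128 Y10.529
G1 X0.000 Y10.529
G1 X0.000 Y0.000
; layer 2
G0 Z3.428
G0 X0.000 Y0.000
G1 X28.128 Y0.000
G1 X28.128 Y10.529
G1 X0.000 Y10.529
G1 X0.000 Y0.000
; layer 3
G0 Z5.142
G0 X0.000 Y0.000
G1 X28.128 Y0.000
G1 X28.128 Y10.529
G1 X0.000 Y10.529
G1 X0.000 Y0.000
; layer 4
G0 Z6.856
G0 X0.000 Y0.000
G1 X28.128 Y0.000
G1 X28.128 Y10.529
G1 X0.000 Y10.529
G1 X0.000 Y0.000
; layer 5
G0 Z8.569
G0 X0.000 Y0.000
G1 X28.128 Y0.000
G1 X28.128 Y10.529
G1 X0.000 Y10.529
G1 X0.000 Y0.000
; layer 6
G0 Z10.283
G0 X0.000 Y0.000
G1 X28.128 Y0.000
G1 X28.128 Y10.529
G1 X0.000 Y10.529
G1 X0.000 Y0.000
; layer 7
G0 Z11.997
G0 X0.000 Y0.000
G1 X28.128 Y0.000
G1 X28.128 Y10.529
G1 X0.000 Y10.529
G1 X0.000 Y0.000
; layer 8
G0 Z13.711
G0 X0.000 Y0.000
G1 X28.128 Y0.000
G1 X28.128 Y10.529
G1 X0.000 Y10.529
G1 X0.000 Y0.000
M2 ; end

The solid is a rectangular box, roughly 28.1 × 10.5 mm footprint and 13.7 mm tall. Slicing at Δz = 1.714 mm — 8 equal slices spanning the solid's height, so layer i sits at z = i·h/8 — gives 8 non-empty perimeters. Each is a 4-segment closed polygon; G0 lifts to the layer z and rapids to the start vertex, then G1 traces the edges.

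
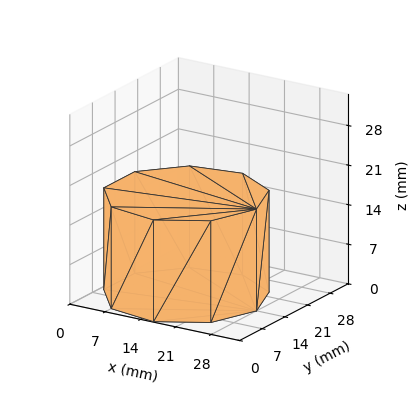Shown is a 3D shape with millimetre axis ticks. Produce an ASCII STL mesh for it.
Reading the render: the shape is a regular 9-sided prism (a cylinder approximated with 9 flat sides), circumscribed radius ≈ 14 mm, height ≈ 18 mm (dimensions read to the nearest mm from the axis ticks). For the STL, each face is triangulated and given an outward normal.

solid part
  facet normal 0.0000 0.0000 -1.0000
    outer loop
      vertex 16.43 27.79 0.00
      vertex 24.72 23.00 0.00
      vertex 28.00 14.00 0.00
    endloop
  endfacet
  facet normal 0.0000 0.0000 -1.0000
    outer loop
      vertex 7.00 26.12 0.00
      vertex 16.43 27.79 0.00
      vertex 28.00 14.00 0.00
    endloop
  endfacet
  facet normal 0.0000 0.0000 -1.0000
    outer loop
      vertex 0.84 18.79 0.00
      vertex 7.00 26.12 0.00
      vertex 28.00 14.00 0.00
    endloop
  endfacet
  facet normal 0.0000 0.0000 -1.0000
    outer loop
      vertex 0.84 9.21 0.00
      vertex 0.84 18.79 0.00
      vertex 28.00 14.00 0.00
    endloop
  endfacet
  facet normal 0.0000 0.0000 -1.0000
    outer loop
      vertex 7.00 1.88 0.00
      vertex 0.84 9.21 0.00
      vertex 28.00 14.00 0.00
    endloop
  endfacet
  facet normal 0.0000 0.0000 -1.0000
    outer loop
      vertex 16.43 0.21 0.00
      vertex 7.00 1.88 0.00
      vertex 28.00 14.00 0.00
    endloop
  endfacet
  facet normal 0.0000 0.0000 -1.0000
    outer loop
      vertex 24.72 5.00 0.00
      vertex 16.43 0.21 0.00
      vertex 28.00 14.00 0.00
    endloop
  endfacet
  facet normal 0.0000 0.0000 1.0000
    outer loop
      vertex 28.00 14.00 18.00
      vertex 24.72 23.00 18.00
      vertex 16.43 27.79 18.00
    endloop
  endfacet
  facet normal 0.0000 0.0000 1.0000
    outer loop
      vertex 28.00 14.00 18.00
      vertex 16.43 27.79 18.00
      vertex 7.00 26.12 18.00
    endloop
  endfacet
  facet normal 0.0000 0.0000 1.0000
    outer loop
      vertex 28.00 14.00 18.00
      vertex 7.00 26.12 18.00
      vertex 0.84 18.79 18.00
    endloop
  endfacet
  facet normal 0.0000 0.0000 1.0000
    outer loop
      vertex 28.00 14.00 18.00
      vertex 0.84 18.79 18.00
      vertex 0.84 9.21 18.00
    endloop
  endfacet
  facet normal 0.0000 0.0000 1.0000
    outer loop
      vertex 28.00 14.00 18.00
      vertex 0.84 9.21 18.00
      vertex 7.00 1.88 18.00
    endloop
  endfacet
  facet normal 0.0000 0.0000 1.0000
    outer loop
      vertex 28.00 14.00 18.00
      vertex 7.00 1.88 18.00
      vertex 16.43 0.21 18.00
    endloop
  endfacet
  facet normal 0.0000 0.0000 1.0000
    outer loop
      vertex 28.00 14.00 18.00
      vertex 16.43 0.21 18.00
      vertex 24.72 5.00 18.00
    endloop
  endfacet
  facet normal 0.9395 0.3424 0.0000
    outer loop
      vertex 28.00 14.00 0.00
      vertex 24.72 23.00 0.00
      vertex 24.72 23.00 18.00
    endloop
  endfacet
  facet normal 0.9395 0.3424 0.0000
    outer loop
      vertex 28.00 14.00 0.00
      vertex 24.72 23.00 18.00
      vertex 28.00 14.00 18.00
    endloop
  endfacet
  facet normal 0.5003 0.8659 0.0000
    outer loop
      vertex 24.72 23.00 0.00
      vertex 16.43 27.79 0.00
      vertex 16.43 27.79 18.00
    endloop
  endfacet
  facet normal 0.5003 0.8659 0.0000
    outer loop
      vertex 24.72 23.00 0.00
      vertex 16.43 27.79 18.00
      vertex 24.72 23.00 18.00
    endloop
  endfacet
  facet normal -0.1744 0.9847 0.0000
    outer loop
      vertex 16.43 27.79 0.00
      vertex 7.00 26.12 0.00
      vertex 7.00 26.12 18.00
    endloop
  endfacet
  facet normal -0.1744 0.9847 0.0000
    outer loop
      vertex 16.43 27.79 0.00
      vertex 7.00 26.12 18.00
      vertex 16.43 27.79 18.00
    endloop
  endfacet
  facet normal -0.7656 0.6434 0.0000
    outer loop
      vertex 7.00 26.12 0.00
      vertex 0.84 18.79 0.00
      vertex 0.84 18.79 18.00
    endloop
  endfacet
  facet normal -0.7656 0.6434 0.0000
    outer loop
      vertex 7.00 26.12 0.00
      vertex 0.84 18.79 18.00
      vertex 7.00 26.12 18.00
    endloop
  endfacet
  facet normal -1.0000 0.0000 0.0000
    outer loop
      vertex 0.84 18.79 0.00
      vertex 0.84 9.21 0.00
      vertex 0.84 9.21 18.00
    endloop
  endfacet
  facet normal -1.0000 0.0000 0.0000
    outer loop
      vertex 0.84 18.79 0.00
      vertex 0.84 9.21 18.00
      vertex 0.84 18.79 18.00
    endloop
  endfacet
  facet normal -0.7656 -0.6434 0.0000
    outer loop
      vertex 0.84 9.21 0.00
      vertex 7.00 1.88 0.00
      vertex 7.00 1.88 18.00
    endloop
  endfacet
  facet normal -0.7656 -0.6434 0.0000
    outer loop
      vertex 0.84 9.21 0.00
      vertex 7.00 1.88 18.00
      vertex 0.84 9.21 18.00
    endloop
  endfacet
  facet normal -0.1744 -0.9847 0.0000
    outer loop
      vertex 7.00 1.88 0.00
      vertex 16.43 0.21 0.00
      vertex 16.43 0.21 18.00
    endloop
  endfacet
  facet normal -0.1744 -0.9847 0.0000
    outer loop
      vertex 7.00 1.88 0.00
      vertex 16.43 0.21 18.00
      vertex 7.00 1.88 18.00
    endloop
  endfacet
  facet normal 0.5003 -0.8659 0.0000
    outer loop
      vertex 16.43 0.21 0.00
      vertex 24.72 5.00 0.00
      vertex 24.72 5.00 18.00
    endloop
  endfacet
  facet normal 0.5003 -0.8659 0.0000
    outer loop
      vertex 16.43 0.21 0.00
      vertex 24.72 5.00 18.00
      vertex 16.43 0.21 18.00
    endloop
  endfacet
  facet normal 0.9395 -0.3424 0.0000
    outer loop
      vertex 24.72 5.00 0.00
      vertex 28.00 14.00 0.00
      vertex 28.00 14.00 18.00
    endloop
  endfacet
  facet normal 0.9395 -0.3424 0.0000
    outer loop
      vertex 24.72 5.00 0.00
      vertex 28.00 14.00 18.00
      vertex 24.72 5.00 18.00
    endloop
  endfacet
endsolid part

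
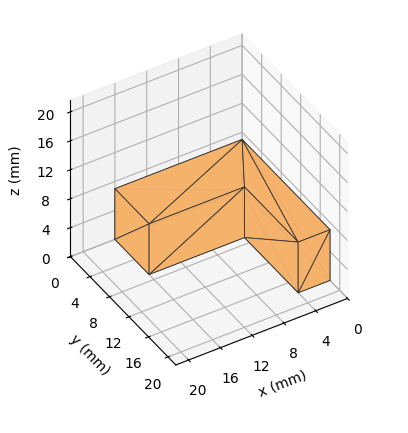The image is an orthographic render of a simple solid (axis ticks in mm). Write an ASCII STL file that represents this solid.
Reading the render: the shape is an L-shaped prism: outer 16 × 18 mm, arm thicknesses ≈ 7 mm (horizontal) and 4 mm (vertical), extruded 7 mm in z (dimensions read to the nearest mm from the axis ticks). For the STL, each face is triangulated and given an outward normal.

solid part
  facet normal 0.0000 0.0000 -1.0000
    outer loop
      vertex 16.000 7.000 0.000
      vertex 16.000 0.000 0.000
      vertex 0.000 0.000 0.000
    endloop
  endfacet
  facet normal 0.0000 0.0000 -1.0000
    outer loop
      vertex 4.000 7.000 0.000
      vertex 16.000 7.000 0.000
      vertex 0.000 0.000 0.000
    endloop
  endfacet
  facet normal 0.0000 0.0000 -1.0000
    outer loop
      vertex 4.000 18.000 0.000
      vertex 4.000 7.000 0.000
      vertex 0.000 0.000 0.000
    endloop
  endfacet
  facet normal 0.0000 0.0000 -1.0000
    outer loop
      vertex 0.000 18.000 0.000
      vertex 4.000 18.000 0.000
      vertex 0.000 0.000 0.000
    endloop
  endfacet
  facet normal 0.0000 0.0000 1.0000
    outer loop
      vertex 0.000 0.000 7.000
      vertex 16.000 0.000 7.000
      vertex 16.000 7.000 7.000
    endloop
  endfacet
  facet normal 0.0000 0.0000 1.0000
    outer loop
      vertex 0.000 0.000 7.000
      vertex 16.000 7.000 7.000
      vertex 4.000 7.000 7.000
    endloop
  endfacet
  facet normal 0.0000 0.0000 1.0000
    outer loop
      vertex 0.000 0.000 7.000
      vertex 4.000 7.000 7.000
      vertex 4.000 18.000 7.000
    endloop
  endfacet
  facet normal 0.0000 0.0000 1.0000
    outer loop
      vertex 0.000 0.000 7.000
      vertex 4.000 18.000 7.000
      vertex 0.000 18.000 7.000
    endloop
  endfacet
  facet normal 0.0000 -1.0000 0.0000
    outer loop
      vertex 0.000 0.000 0.000
      vertex 16.000 0.000 0.000
      vertex 16.000 0.000 7.000
    endloop
  endfacet
  facet normal 0.0000 -1.0000 0.0000
    outer loop
      vertex 0.000 0.000 0.000
      vertex 16.000 0.000 7.000
      vertex 0.000 0.000 7.000
    endloop
  endfacet
  facet normal 1.0000 0.0000 0.0000
    outer loop
      vertex 16.000 0.000 0.000
      vertex 16.000 7.000 0.000
      vertex 16.000 7.000 7.000
    endloop
  endfacet
  facet normal 1.0000 0.0000 0.0000
    outer loop
      vertex 16.000 0.000 0.000
      vertex 16.000 7.000 7.000
      vertex 16.000 0.000 7.000
    endloop
  endfacet
  facet normal 0.0000 1.0000 0.0000
    outer loop
      vertex 16.000 7.000 0.000
      vertex 4.000 7.000 0.000
      vertex 4.000 7.000 7.000
    endloop
  endfacet
  facet normal 0.0000 1.0000 0.0000
    outer loop
      vertex 16.000 7.000 0.000
      vertex 4.000 7.000 7.000
      vertex 16.000 7.000 7.000
    endloop
  endfacet
  facet normal 1.0000 0.0000 0.0000
    outer loop
      vertex 4.000 7.000 0.000
      vertex 4.000 18.000 0.000
      vertex 4.000 18.000 7.000
    endloop
  endfacet
  facet normal 1.0000 0.0000 0.0000
    outer loop
      vertex 4.000 7.000 0.000
      vertex 4.000 18.000 7.000
      vertex 4.000 7.000 7.000
    endloop
  endfacet
  facet normal 0.0000 1.0000 0.0000
    outer loop
      vertex 4.000 18.000 0.000
      vertex 0.000 18.000 0.000
      vertex 0.000 18.000 7.000
    endloop
  endfacet
  facet normal 0.0000 1.0000 0.0000
    outer loop
      vertex 4.000 18.000 0.000
      vertex 0.000 18.000 7.000
      vertex 4.000 18.000 7.000
    endloop
  endfacet
  facet normal -1.0000 0.0000 0.0000
    outer loop
      vertex 0.000 18.000 0.000
      vertex 0.000 0.000 0.000
      vertex 0.000 0.000 7.000
    endloop
  endfacet
  facet normal -1.0000 0.0000 0.0000
    outer loop
      vertex 0.000 18.000 0.000
      vertex 0.000 0.000 7.000
      vertex 0.000 18.000 7.000
    endloop
  endfacet
endsolid part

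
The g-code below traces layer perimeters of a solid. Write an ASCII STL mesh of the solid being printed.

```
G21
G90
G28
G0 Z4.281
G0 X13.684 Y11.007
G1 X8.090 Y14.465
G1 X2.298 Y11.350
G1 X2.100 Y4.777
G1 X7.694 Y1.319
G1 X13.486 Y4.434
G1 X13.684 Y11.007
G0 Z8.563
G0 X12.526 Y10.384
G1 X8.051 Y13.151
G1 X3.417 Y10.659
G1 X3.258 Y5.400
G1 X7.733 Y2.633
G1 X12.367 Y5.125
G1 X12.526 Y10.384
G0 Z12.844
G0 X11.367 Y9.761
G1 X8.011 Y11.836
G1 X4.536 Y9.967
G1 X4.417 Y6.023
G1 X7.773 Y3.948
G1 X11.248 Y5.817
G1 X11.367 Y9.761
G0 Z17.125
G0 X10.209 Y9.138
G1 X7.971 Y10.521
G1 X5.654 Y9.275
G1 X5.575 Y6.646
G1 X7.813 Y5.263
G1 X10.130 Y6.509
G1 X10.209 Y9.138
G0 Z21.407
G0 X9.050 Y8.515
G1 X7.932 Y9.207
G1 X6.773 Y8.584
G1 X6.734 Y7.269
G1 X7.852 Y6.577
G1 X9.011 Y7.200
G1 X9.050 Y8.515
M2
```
solid part
  facet normal 0.0000 0.0000 -1.0000
    outer loop
      vertex 1.179 12.042 0.000
      vertex 8.130 15.780 0.000
      vertex 14.843 11.630 0.000
    endloop
  endfacet
  facet normal 0.0000 0.0000 -1.0000
    outer loop
      vertex 0.941 4.154 0.000
      vertex 1.179 12.042 0.000
      vertex 14.843 11.630 0.000
    endloop
  endfacet
  facet normal 0.0000 0.0000 -1.0000
    outer loop
      vertex 7.654 0.004 0.000
      vertex 0.941 4.154 0.000
      vertex 14.843 11.630 0.000
    endloop
  endfacet
  facet normal 0.0000 0.0000 -1.0000
    outer loop
      vertex 14.605 3.742 0.000
      vertex 7.654 0.004 0.000
      vertex 14.843 11.630 0.000
    endloop
  endfacet
  facet normal 0.5082 0.8220 0.2571
    outer loop
      vertex 14.843 11.630 0.000
      vertex 8.130 15.780 0.000
      vertex 7.892 7.892 25.688
    endloop
  endfacet
  facet normal -0.4577 0.8511 0.2571
    outer loop
      vertex 8.130 15.780 0.000
      vertex 1.179 12.042 0.000
      vertex 7.892 7.892 25.688
    endloop
  endfacet
  facet normal -0.9659 0.0291 0.2571
    outer loop
      vertex 1.179 12.042 0.000
      vertex 0.941 4.154 0.000
      vertex 7.892 7.892 25.688
    endloop
  endfacet
  facet normal -0.5082 -0.8220 0.2571
    outer loop
      vertex 0.941 4.154 0.000
      vertex 7.654 0.004 0.000
      vertex 7.892 7.892 25.688
    endloop
  endfacet
  facet normal 0.4577 -0.8511 0.2571
    outer loop
      vertex 7.654 0.004 0.000
      vertex 14.605 3.742 0.000
      vertex 7.892 7.892 25.688
    endloop
  endfacet
  facet normal 0.9659 -0.0291 0.2571
    outer loop
      vertex 14.605 3.742 0.000
      vertex 14.843 11.630 0.000
      vertex 7.892 7.892 25.688
    endloop
  endfacet
endsolid part

The G0 Z moves step by Δz≈4.281 mm. The G1 loops shrink linearly with z, so the solid tapers from its base footprint up to z≈25.7. Closing with a flat bottom cap and the tapered top and triangulating gives 10 facets — a regular 6-sided pyramid, base circumscribed radius ≈ 7.89 mm, apex at z ≈ 25.7 mm.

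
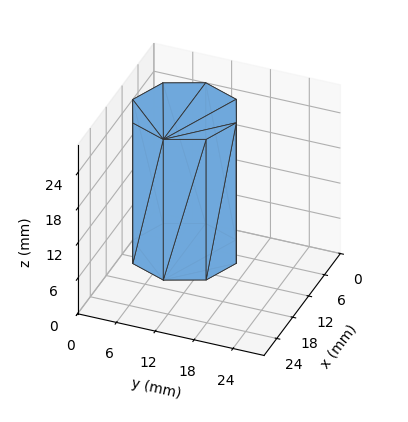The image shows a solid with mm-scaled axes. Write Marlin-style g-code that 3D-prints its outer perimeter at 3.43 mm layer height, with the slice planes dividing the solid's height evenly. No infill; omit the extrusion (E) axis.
Reading the render: the shape is a regular 8-sided prism (a cylinder approximated with 8 flat sides), circumscribed radius ≈ 8 mm, height ≈ 24 mm (dimensions read to the nearest mm from the axis ticks). For the g-code, the solid's height is divided into equal slices at the stated Δz and each level perimeter traced with G1 moves after a G0 lift.

; perimeter-only toolpath
G21 ; units = mm
G90 ; absolute positioning
G28 ; home
; layer 1
G0 Z3.43
G0 X16.00 Y8.00
G1 X13.66 Y13.66
G1 X8.00 Y16.00
G1 X2.34 Y13.66
G1 X0.00 Y8.00
G1 X2.34 Y2.34
G1 X8.00 Y0.00
G1 X13.66 Y2.34
G1 X16.00 Y8.00
; layer 2
G0 Z6.86
G0 X16.00 Y8.00
G1 X13.66 Y13.66
G1 X8.00 Y16.00
G1 X2.34 Y13.66
G1 X0.00 Y8.00
G1 X2.34 Y2.34
G1 X8.00 Y0.00
G1 X13.66 Y2.34
G1 X16.00 Y8.00
; layer 3
G0 Z10.29
G0 X16.00 Y8.00
G1 X13.66 Y13.66
G1 X8.00 Y16.00
G1 X2.34 Y13.66
G1 X0.00 Y8.00
G1 X2.34 Y2.34
G1 X8.00 Y0.00
G1 X13.66 Y2.34
G1 X16.00 Y8.00
; layer 4
G0 Z13.71
G0 X16.00 Y8.00
G1 X13.66 Y13.66
G1 X8.00 Y16.00
G1 X2.34 Y13.66
G1 X0.00 Y8.00
G1 X2.34 Y2.34
G1 X8.00 Y0.00
G1 X13.66 Y2.34
G1 X16.00 Y8.00
; layer 5
G0 Z17.14
G0 X16.00 Y8.00
G1 X13.66 Y13.66
G1 X8.00 Y16.00
G1 X2.34 Y13.66
G1 X0.00 Y8.00
G1 X2.34 Y2.34
G1 X8.00 Y0.00
G1 X13.66 Y2.34
G1 X16.00 Y8.00
; layer 6
G0 Z20.57
G0 X16.00 Y8.00
G1 X13.66 Y13.66
G1 X8.00 Y16.00
G1 X2.34 Y13.66
G1 X0.00 Y8.00
G1 X2.34 Y2.34
G1 X8.00 Y0.00
G1 X13.66 Y2.34
G1 X16.00 Y8.00
; layer 7
G0 Z24.00
G0 X16.00 Y8.00
G1 X13.66 Y13.66
G1 X8.00 Y16.00
G1 X2.34 Y13.66
G1 X0.00 Y8.00
G1 X2.34 Y2.34
G1 X8.00 Y0.00
G1 X13.66 Y2.34
G1 X16.00 Y8.00
M2 ; end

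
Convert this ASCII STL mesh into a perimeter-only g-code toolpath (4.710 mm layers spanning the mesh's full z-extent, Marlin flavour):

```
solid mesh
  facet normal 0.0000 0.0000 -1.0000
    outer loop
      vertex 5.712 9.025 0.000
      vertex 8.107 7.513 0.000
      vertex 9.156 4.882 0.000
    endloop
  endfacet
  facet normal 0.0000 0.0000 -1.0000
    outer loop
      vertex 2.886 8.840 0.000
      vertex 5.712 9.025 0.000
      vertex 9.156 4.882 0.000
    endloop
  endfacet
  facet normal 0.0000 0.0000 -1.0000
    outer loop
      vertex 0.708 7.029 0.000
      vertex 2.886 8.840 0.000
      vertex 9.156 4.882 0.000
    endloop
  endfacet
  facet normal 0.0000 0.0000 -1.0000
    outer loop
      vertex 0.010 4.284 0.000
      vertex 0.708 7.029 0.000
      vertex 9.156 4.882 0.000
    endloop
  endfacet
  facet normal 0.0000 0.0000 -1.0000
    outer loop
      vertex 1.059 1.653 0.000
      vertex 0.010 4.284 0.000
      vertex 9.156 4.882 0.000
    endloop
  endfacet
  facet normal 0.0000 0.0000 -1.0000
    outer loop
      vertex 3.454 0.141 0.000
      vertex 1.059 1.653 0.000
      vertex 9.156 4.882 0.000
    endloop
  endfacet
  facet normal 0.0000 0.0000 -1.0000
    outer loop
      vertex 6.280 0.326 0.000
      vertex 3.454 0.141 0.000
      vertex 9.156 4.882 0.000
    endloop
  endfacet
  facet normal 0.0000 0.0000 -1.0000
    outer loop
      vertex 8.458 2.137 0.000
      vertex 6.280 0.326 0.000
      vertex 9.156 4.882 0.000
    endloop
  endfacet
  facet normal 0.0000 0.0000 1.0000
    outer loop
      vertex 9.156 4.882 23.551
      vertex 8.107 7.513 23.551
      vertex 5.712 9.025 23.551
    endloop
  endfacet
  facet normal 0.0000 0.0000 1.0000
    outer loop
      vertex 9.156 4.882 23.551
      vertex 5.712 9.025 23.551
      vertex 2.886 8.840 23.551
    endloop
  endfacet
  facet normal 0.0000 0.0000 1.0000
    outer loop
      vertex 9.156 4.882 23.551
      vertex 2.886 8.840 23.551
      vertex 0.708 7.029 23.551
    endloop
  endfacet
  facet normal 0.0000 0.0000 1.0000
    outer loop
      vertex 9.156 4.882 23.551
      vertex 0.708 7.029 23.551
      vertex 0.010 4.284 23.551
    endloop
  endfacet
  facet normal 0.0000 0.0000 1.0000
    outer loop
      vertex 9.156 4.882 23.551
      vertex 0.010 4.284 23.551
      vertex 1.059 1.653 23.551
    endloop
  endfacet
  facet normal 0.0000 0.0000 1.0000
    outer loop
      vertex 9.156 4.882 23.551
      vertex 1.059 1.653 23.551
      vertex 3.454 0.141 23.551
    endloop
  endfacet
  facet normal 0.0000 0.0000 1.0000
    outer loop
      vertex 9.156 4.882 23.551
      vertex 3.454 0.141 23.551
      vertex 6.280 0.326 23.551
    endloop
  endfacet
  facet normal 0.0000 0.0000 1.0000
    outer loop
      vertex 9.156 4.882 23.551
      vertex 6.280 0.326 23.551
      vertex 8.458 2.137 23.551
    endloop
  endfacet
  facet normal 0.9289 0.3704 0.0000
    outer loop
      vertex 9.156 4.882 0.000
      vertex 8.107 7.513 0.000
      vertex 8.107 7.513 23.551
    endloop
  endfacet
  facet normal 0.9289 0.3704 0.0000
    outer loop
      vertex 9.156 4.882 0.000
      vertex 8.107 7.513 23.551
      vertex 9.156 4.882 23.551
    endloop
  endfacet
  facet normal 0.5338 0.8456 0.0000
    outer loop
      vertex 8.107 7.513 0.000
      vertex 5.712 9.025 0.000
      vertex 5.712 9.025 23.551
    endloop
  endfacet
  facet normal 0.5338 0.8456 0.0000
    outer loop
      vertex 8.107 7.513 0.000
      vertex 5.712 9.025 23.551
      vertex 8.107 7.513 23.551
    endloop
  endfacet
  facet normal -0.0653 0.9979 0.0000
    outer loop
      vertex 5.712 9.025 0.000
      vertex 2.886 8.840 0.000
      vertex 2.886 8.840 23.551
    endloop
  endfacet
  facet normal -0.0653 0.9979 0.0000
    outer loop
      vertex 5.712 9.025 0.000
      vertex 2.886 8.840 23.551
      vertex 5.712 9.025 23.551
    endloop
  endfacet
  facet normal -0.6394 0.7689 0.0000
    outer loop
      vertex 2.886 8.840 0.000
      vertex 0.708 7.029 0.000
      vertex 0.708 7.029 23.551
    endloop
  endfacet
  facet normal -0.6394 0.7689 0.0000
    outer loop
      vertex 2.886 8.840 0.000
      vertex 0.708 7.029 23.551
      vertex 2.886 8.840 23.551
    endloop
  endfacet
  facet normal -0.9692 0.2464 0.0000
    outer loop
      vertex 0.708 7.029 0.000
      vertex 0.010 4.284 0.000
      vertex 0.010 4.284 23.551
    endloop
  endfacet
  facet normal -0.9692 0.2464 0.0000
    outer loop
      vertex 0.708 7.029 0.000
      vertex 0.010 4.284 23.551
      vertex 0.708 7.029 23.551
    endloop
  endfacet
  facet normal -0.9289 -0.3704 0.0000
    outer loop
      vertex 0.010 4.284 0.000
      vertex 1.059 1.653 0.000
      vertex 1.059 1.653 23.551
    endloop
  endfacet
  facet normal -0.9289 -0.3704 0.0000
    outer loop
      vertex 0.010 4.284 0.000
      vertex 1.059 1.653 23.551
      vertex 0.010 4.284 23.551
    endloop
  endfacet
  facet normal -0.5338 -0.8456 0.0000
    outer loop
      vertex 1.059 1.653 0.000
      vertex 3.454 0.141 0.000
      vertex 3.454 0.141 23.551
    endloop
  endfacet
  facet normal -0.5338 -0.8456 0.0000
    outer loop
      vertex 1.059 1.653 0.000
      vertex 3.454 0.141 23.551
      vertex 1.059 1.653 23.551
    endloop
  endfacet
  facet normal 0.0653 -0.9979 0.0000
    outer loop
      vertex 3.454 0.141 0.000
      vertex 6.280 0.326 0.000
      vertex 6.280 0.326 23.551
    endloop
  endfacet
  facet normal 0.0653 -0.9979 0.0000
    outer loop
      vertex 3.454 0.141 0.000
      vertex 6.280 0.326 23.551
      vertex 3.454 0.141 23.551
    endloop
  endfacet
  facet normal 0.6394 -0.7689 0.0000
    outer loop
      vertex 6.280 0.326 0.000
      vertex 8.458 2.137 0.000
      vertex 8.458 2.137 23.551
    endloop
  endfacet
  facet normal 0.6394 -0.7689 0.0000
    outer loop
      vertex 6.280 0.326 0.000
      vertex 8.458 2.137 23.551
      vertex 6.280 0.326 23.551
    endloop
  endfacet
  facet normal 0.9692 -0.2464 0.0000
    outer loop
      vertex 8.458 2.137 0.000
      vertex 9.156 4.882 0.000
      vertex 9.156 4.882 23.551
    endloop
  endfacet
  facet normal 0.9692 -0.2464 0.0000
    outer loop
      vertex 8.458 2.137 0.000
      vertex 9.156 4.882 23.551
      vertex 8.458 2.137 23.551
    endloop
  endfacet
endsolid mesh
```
; perimeter-only toolpath
G21 ; units = mm
G90 ; absolute positioning
G28 ; home
; layer 1
G0 Z4.710
G0 X9.156 Y4.882
G1 X8.107 Y7.513
G1 X5.712 Y9.025
G1 X2.886 Y8.840
G1 X0.708 Y7.029
G1 X0.010 Y4.284
G1 X1.059 Y1.653
G1 X3.454 Y0.141
G1 X6.280 Y0.326
G1 X8.458 Y2.137
G1 X9.156 Y4.882
; layer 2
G0 Z9.420
G0 X9.156 Y4.882
G1 X8.107 Y7.513
G1 X5.712 Y9.025
G1 X2.886 Y8.840
G1 X0.708 Y7.029
G1 X0.010 Y4.284
G1 X1.059 Y1.653
G1 X3.454 Y0.141
G1 X6.280 Y0.326
G1 X8.458 Y2.137
G1 X9.156 Y4.882
; layer 3
G0 Z14.131
G0 X9.156 Y4.882
G1 X8.107 Y7.513
G1 X5.712 Y9.025
G1 X2.886 Y8.840
G1 X0.708 Y7.029
G1 X0.010 Y4.284
G1 X1.059 Y1.653
G1 X3.454 Y0.141
G1 X6.280 Y0.326
G1 X8.458 Y2.137
G1 X9.156 Y4.882
; layer 4
G0 Z18.841
G0 X9.156 Y4.882
G1 X8.107 Y7.513
G1 X5.712 Y9.025
G1 X2.886 Y8.840
G1 X0.708 Y7.029
G1 X0.010 Y4.284
G1 X1.059 Y1.653
G1 X3.454 Y0.141
G1 X6.280 Y0.326
G1 X8.458 Y2.137
G1 X9.156 Y4.882
; layer 5
G0 Z23.551
G0 X9.156 Y4.882
G1 X8.107 Y7.513
G1 X5.712 Y9.025
G1 X2.886 Y8.840
G1 X0.708 Y7.029
G1 X0.010 Y4.284
G1 X1.059 Y1.653
G1 X3.454 Y0.141
G1 X6.280 Y0.326
G1 X8.458 Y2.137
G1 X9.156 Y4.882
M2 ; end

The solid is a regular 10-sided prism (a cylinder approximated with 10 flat sides), circumscribed radius ≈ 4.58 mm, height ≈ 23.6 mm. Slicing at Δz = 4.710 mm — 5 equal slices spanning the solid's height, so layer i sits at z = i·h/5 — gives 5 non-empty perimeters. Each is a 10-segment closed polygon; G0 lifts to the layer z and rapids to the start vertex, then G1 traces the edges.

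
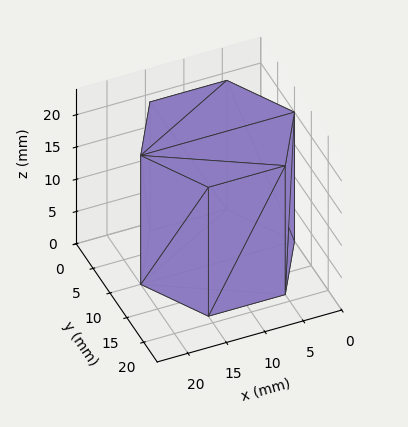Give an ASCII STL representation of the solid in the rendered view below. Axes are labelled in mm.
Reading the render: the shape is a regular 6-sided prism (a cylinder approximated with 6 flat sides), circumscribed radius ≈ 10 mm, height ≈ 20 mm (dimensions read to the nearest mm from the axis ticks). For the STL, each face is triangulated and given an outward normal.

solid part
  facet normal 0.0000 0.0000 -1.0000
    outer loop
      vertex 5.000 18.660 0.000
      vertex 15.000 18.660 0.000
      vertex 20.000 10.000 0.000
    endloop
  endfacet
  facet normal 0.0000 0.0000 -1.0000
    outer loop
      vertex 0.000 10.000 0.000
      vertex 5.000 18.660 0.000
      vertex 20.000 10.000 0.000
    endloop
  endfacet
  facet normal 0.0000 0.0000 -1.0000
    outer loop
      vertex 5.000 1.340 0.000
      vertex 0.000 10.000 0.000
      vertex 20.000 10.000 0.000
    endloop
  endfacet
  facet normal 0.0000 0.0000 -1.0000
    outer loop
      vertex 15.000 1.340 0.000
      vertex 5.000 1.340 0.000
      vertex 20.000 10.000 0.000
    endloop
  endfacet
  facet normal 0.0000 0.0000 1.0000
    outer loop
      vertex 20.000 10.000 20.000
      vertex 15.000 18.660 20.000
      vertex 5.000 18.660 20.000
    endloop
  endfacet
  facet normal 0.0000 0.0000 1.0000
    outer loop
      vertex 20.000 10.000 20.000
      vertex 5.000 18.660 20.000
      vertex 0.000 10.000 20.000
    endloop
  endfacet
  facet normal 0.0000 0.0000 1.0000
    outer loop
      vertex 20.000 10.000 20.000
      vertex 0.000 10.000 20.000
      vertex 5.000 1.340 20.000
    endloop
  endfacet
  facet normal 0.0000 0.0000 1.0000
    outer loop
      vertex 20.000 10.000 20.000
      vertex 5.000 1.340 20.000
      vertex 15.000 1.340 20.000
    endloop
  endfacet
  facet normal 0.8660 0.5000 0.0000
    outer loop
      vertex 20.000 10.000 0.000
      vertex 15.000 18.660 0.000
      vertex 15.000 18.660 20.000
    endloop
  endfacet
  facet normal 0.8660 0.5000 0.0000
    outer loop
      vertex 20.000 10.000 0.000
      vertex 15.000 18.660 20.000
      vertex 20.000 10.000 20.000
    endloop
  endfacet
  facet normal 0.0000 1.0000 0.0000
    outer loop
      vertex 15.000 18.660 0.000
      vertex 5.000 18.660 0.000
      vertex 5.000 18.660 20.000
    endloop
  endfacet
  facet normal 0.0000 1.0000 0.0000
    outer loop
      vertex 15.000 18.660 0.000
      vertex 5.000 18.660 20.000
      vertex 15.000 18.660 20.000
    endloop
  endfacet
  facet normal -0.8660 0.5000 0.0000
    outer loop
      vertex 5.000 18.660 0.000
      vertex 0.000 10.000 0.000
      vertex 0.000 10.000 20.000
    endloop
  endfacet
  facet normal -0.8660 0.5000 0.0000
    outer loop
      vertex 5.000 18.660 0.000
      vertex 0.000 10.000 20.000
      vertex 5.000 18.660 20.000
    endloop
  endfacet
  facet normal -0.8660 -0.5000 0.0000
    outer loop
      vertex 0.000 10.000 0.000
      vertex 5.000 1.340 0.000
      vertex 5.000 1.340 20.000
    endloop
  endfacet
  facet normal -0.8660 -0.5000 0.0000
    outer loop
      vertex 0.000 10.000 0.000
      vertex 5.000 1.340 20.000
      vertex 0.000 10.000 20.000
    endloop
  endfacet
  facet normal 0.0000 -1.0000 0.0000
    outer loop
      vertex 5.000 1.340 0.000
      vertex 15.000 1.340 0.000
      vertex 15.000 1.340 20.000
    endloop
  endfacet
  facet normal 0.0000 -1.0000 0.0000
    outer loop
      vertex 5.000 1.340 0.000
      vertex 15.000 1.340 20.000
      vertex 5.000 1.340 20.000
    endloop
  endfacet
  facet normal 0.8660 -0.5000 0.0000
    outer loop
      vertex 15.000 1.340 0.000
      vertex 20.000 10.000 0.000
      vertex 20.000 10.000 20.000
    endloop
  endfacet
  facet normal 0.8660 -0.5000 0.0000
    outer loop
      vertex 15.000 1.340 0.000
      vertex 20.000 10.000 20.000
      vertex 15.000 1.340 20.000
    endloop
  endfacet
endsolid part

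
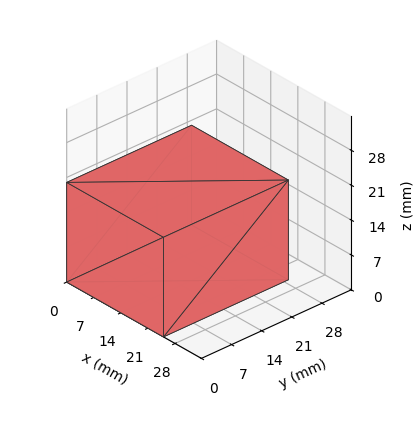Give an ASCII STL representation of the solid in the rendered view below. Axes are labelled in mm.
Reading the render: the shape is a rectangular box, roughly 25 × 29 mm footprint and 20 mm tall (dimensions read to the nearest mm from the axis ticks). For the STL, each face is triangulated and given an outward normal.

solid part
  facet normal 0.0000 0.0000 -1.0000
    outer loop
      vertex 25.00 29.00 0.00
      vertex 25.00 0.00 0.00
      vertex 0.00 0.00 0.00
    endloop
  endfacet
  facet normal 0.0000 0.0000 -1.0000
    outer loop
      vertex 0.00 29.00 0.00
      vertex 25.00 29.00 0.00
      vertex 0.00 0.00 0.00
    endloop
  endfacet
  facet normal 0.0000 0.0000 1.0000
    outer loop
      vertex 0.00 0.00 20.00
      vertex 25.00 0.00 20.00
      vertex 25.00 29.00 20.00
    endloop
  endfacet
  facet normal 0.0000 0.0000 1.0000
    outer loop
      vertex 0.00 0.00 20.00
      vertex 25.00 29.00 20.00
      vertex 0.00 29.00 20.00
    endloop
  endfacet
  facet normal 0.0000 -1.0000 0.0000
    outer loop
      vertex 0.00 0.00 0.00
      vertex 25.00 0.00 0.00
      vertex 25.00 0.00 20.00
    endloop
  endfacet
  facet normal 0.0000 -1.0000 0.0000
    outer loop
      vertex 0.00 0.00 0.00
      vertex 25.00 0.00 20.00
      vertex 0.00 0.00 20.00
    endloop
  endfacet
  facet normal 0.0000 1.0000 0.0000
    outer loop
      vertex 25.00 29.00 20.00
      vertex 25.00 29.00 0.00
      vertex 0.00 29.00 0.00
    endloop
  endfacet
  facet normal 0.0000 1.0000 0.0000
    outer loop
      vertex 0.00 29.00 20.00
      vertex 25.00 29.00 20.00
      vertex 0.00 29.00 0.00
    endloop
  endfacet
  facet normal -1.0000 0.0000 0.0000
    outer loop
      vertex 0.00 29.00 20.00
      vertex 0.00 29.00 0.00
      vertex 0.00 0.00 0.00
    endloop
  endfacet
  facet normal -1.0000 0.0000 0.0000
    outer loop
      vertex 0.00 0.00 20.00
      vertex 0.00 29.00 20.00
      vertex 0.00 0.00 0.00
    endloop
  endfacet
  facet normal 1.0000 0.0000 0.0000
    outer loop
      vertex 25.00 0.00 0.00
      vertex 25.00 29.00 0.00
      vertex 25.00 29.00 20.00
    endloop
  endfacet
  facet normal 1.0000 0.0000 0.0000
    outer loop
      vertex 25.00 0.00 0.00
      vertex 25.00 29.00 20.00
      vertex 25.00 0.00 20.00
    endloop
  endfacet
endsolid part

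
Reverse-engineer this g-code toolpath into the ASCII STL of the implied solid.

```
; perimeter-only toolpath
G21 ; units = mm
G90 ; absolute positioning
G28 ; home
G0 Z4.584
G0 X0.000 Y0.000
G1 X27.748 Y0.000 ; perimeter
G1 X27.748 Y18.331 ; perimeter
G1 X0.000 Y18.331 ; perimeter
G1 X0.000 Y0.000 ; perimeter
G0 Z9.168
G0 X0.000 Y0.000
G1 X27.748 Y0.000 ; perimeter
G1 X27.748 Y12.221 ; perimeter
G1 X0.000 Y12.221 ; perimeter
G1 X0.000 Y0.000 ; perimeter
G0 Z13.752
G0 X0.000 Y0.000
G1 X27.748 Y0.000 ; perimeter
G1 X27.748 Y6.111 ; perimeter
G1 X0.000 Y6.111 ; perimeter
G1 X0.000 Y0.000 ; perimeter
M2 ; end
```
solid part
  facet normal 0.0000 0.0000 -1.0000
    outer loop
      vertex 27.748 24.442 0.000
      vertex 27.748 0.000 0.000
      vertex 0.000 0.000 0.000
    endloop
  endfacet
  facet normal 0.0000 0.0000 -1.0000
    outer loop
      vertex 0.000 24.442 0.000
      vertex 27.748 24.442 0.000
      vertex 0.000 0.000 0.000
    endloop
  endfacet
  facet normal 0.0000 -1.0000 0.0000
    outer loop
      vertex 0.000 0.000 0.000
      vertex 27.748 0.000 0.000
      vertex 27.748 0.000 18.336
    endloop
  endfacet
  facet normal 0.0000 -1.0000 0.0000
    outer loop
      vertex 0.000 0.000 0.000
      vertex 27.748 0.000 18.336
      vertex 0.000 0.000 18.336
    endloop
  endfacet
  facet normal 0.0000 0.6001 0.7999
    outer loop
      vertex 0.000 0.000 18.336
      vertex 27.748 0.000 18.336
      vertex 27.748 24.442 0.000
    endloop
  endfacet
  facet normal 0.0000 0.6001 0.7999
    outer loop
      vertex 0.000 0.000 18.336
      vertex 27.748 24.442 0.000
      vertex 0.000 24.442 0.000
    endloop
  endfacet
  facet normal -1.0000 0.0000 0.0000
    outer loop
      vertex 0.000 0.000 18.336
      vertex 0.000 24.442 0.000
      vertex 0.000 0.000 0.000
    endloop
  endfacet
  facet normal 1.0000 0.0000 0.0000
    outer loop
      vertex 27.748 0.000 0.000
      vertex 27.748 24.442 0.000
      vertex 27.748 0.000 18.336
    endloop
  endfacet
endsolid part

The G0 Z moves step by Δz≈4.584 mm. The G1 loops shrink linearly with z, so the solid tapers from its base footprint up to z≈18.3. Closing with a flat bottom cap and the tapered top and triangulating gives 8 facets — a wedge (ramp): 27.7 × 24.4 mm base, rising to 18.3 mm along the y=0 edge and sloping linearly to z=0 at y=24.4.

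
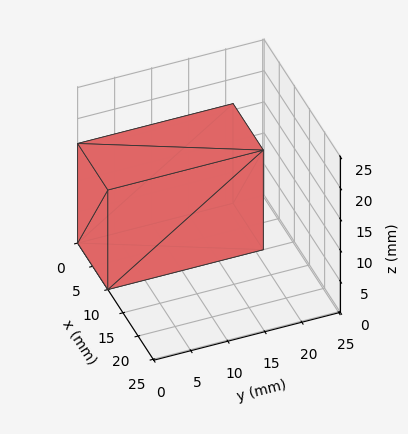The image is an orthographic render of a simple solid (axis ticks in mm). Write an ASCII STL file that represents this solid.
Reading the render: the shape is a rectangular box, roughly 10 × 21 mm footprint and 16 mm tall (dimensions read to the nearest mm from the axis ticks). For the STL, each face is triangulated and given an outward normal.

solid part
  facet normal 0.0000 0.0000 -1.0000
    outer loop
      vertex 10.000 21.000 0.000
      vertex 10.000 0.000 0.000
      vertex 0.000 0.000 0.000
    endloop
  endfacet
  facet normal 0.0000 0.0000 -1.0000
    outer loop
      vertex 0.000 21.000 0.000
      vertex 10.000 21.000 0.000
      vertex 0.000 0.000 0.000
    endloop
  endfacet
  facet normal 0.0000 0.0000 1.0000
    outer loop
      vertex 0.000 0.000 16.000
      vertex 10.000 0.000 16.000
      vertex 10.000 21.000 16.000
    endloop
  endfacet
  facet normal 0.0000 0.0000 1.0000
    outer loop
      vertex 0.000 0.000 16.000
      vertex 10.000 21.000 16.000
      vertex 0.000 21.000 16.000
    endloop
  endfacet
  facet normal 0.0000 -1.0000 0.0000
    outer loop
      vertex 0.000 0.000 0.000
      vertex 10.000 0.000 0.000
      vertex 10.000 0.000 16.000
    endloop
  endfacet
  facet normal 0.0000 -1.0000 0.0000
    outer loop
      vertex 0.000 0.000 0.000
      vertex 10.000 0.000 16.000
      vertex 0.000 0.000 16.000
    endloop
  endfacet
  facet normal 0.0000 1.0000 0.0000
    outer loop
      vertex 10.000 21.000 16.000
      vertex 10.000 21.000 0.000
      vertex 0.000 21.000 0.000
    endloop
  endfacet
  facet normal 0.0000 1.0000 0.0000
    outer loop
      vertex 0.000 21.000 16.000
      vertex 10.000 21.000 16.000
      vertex 0.000 21.000 0.000
    endloop
  endfacet
  facet normal -1.0000 0.0000 0.0000
    outer loop
      vertex 0.000 21.000 16.000
      vertex 0.000 21.000 0.000
      vertex 0.000 0.000 0.000
    endloop
  endfacet
  facet normal -1.0000 0.0000 0.0000
    outer loop
      vertex 0.000 0.000 16.000
      vertex 0.000 21.000 16.000
      vertex 0.000 0.000 0.000
    endloop
  endfacet
  facet normal 1.0000 0.0000 0.0000
    outer loop
      vertex 10.000 0.000 0.000
      vertex 10.000 21.000 0.000
      vertex 10.000 21.000 16.000
    endloop
  endfacet
  facet normal 1.0000 0.0000 0.0000
    outer loop
      vertex 10.000 0.000 0.000
      vertex 10.000 21.000 16.000
      vertex 10.000 0.000 16.000
    endloop
  endfacet
endsolid part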